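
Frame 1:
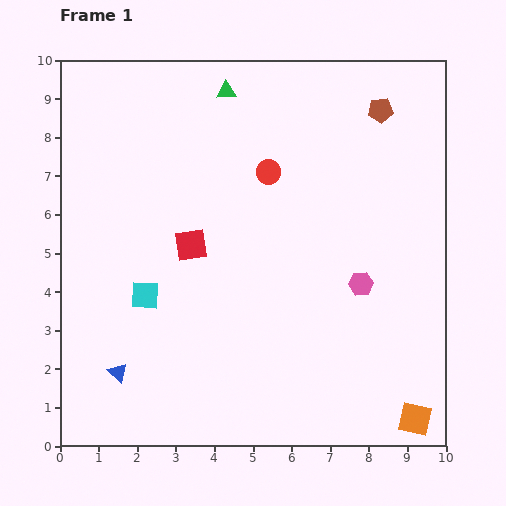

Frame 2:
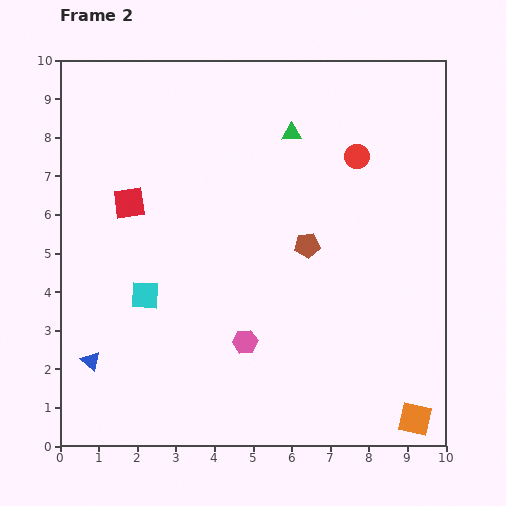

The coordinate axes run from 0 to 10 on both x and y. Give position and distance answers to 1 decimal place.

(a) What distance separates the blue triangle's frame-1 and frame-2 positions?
0.8

The blue triangle moved from (1.5, 1.9) to (0.8, 2.2), a distance of √(0.7² + 0.3²) ≈ 0.8.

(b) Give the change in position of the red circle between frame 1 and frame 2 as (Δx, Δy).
(2.3, 0.4)

The red circle was at (5.4, 7.1) in frame 1 and (7.7, 7.5) in frame 2.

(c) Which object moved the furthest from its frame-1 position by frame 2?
the brown pentagon

(moved 4.0; next 3.4)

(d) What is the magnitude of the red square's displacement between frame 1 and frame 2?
1.9

The red square moved from (3.4, 5.2) to (1.8, 6.3), a distance of √(1.6² + 1.1²) ≈ 1.9.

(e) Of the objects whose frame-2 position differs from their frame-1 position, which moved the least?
the blue triangle

(moved 0.8)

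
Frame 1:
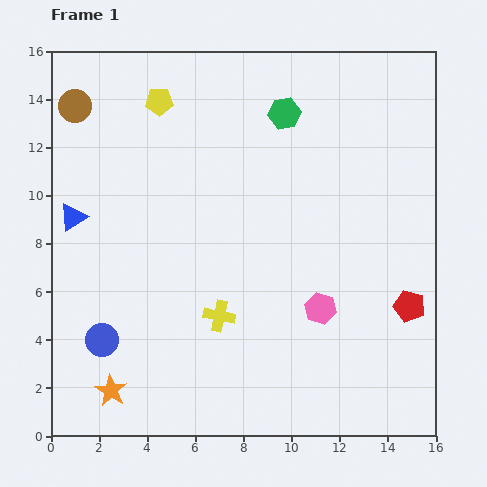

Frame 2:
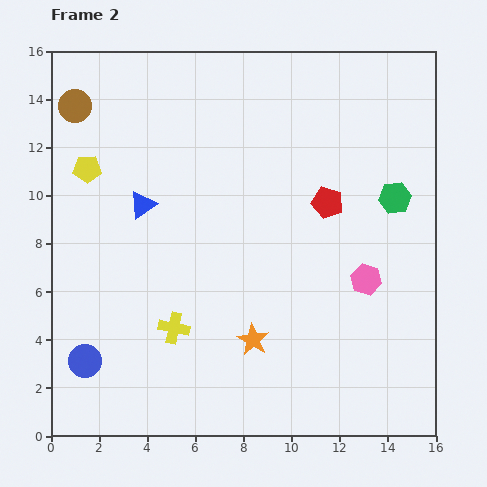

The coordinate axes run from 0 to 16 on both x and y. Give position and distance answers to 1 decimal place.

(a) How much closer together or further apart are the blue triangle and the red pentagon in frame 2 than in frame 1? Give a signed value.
-6.8

Distance in frame 1: 14.5. Distance in frame 2: 7.7.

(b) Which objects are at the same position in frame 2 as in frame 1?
the brown circle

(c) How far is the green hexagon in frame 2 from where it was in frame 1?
5.8

The green hexagon moved from (9.7, 13.4) to (14.3, 9.9), a distance of √(4.6² + 3.5²) ≈ 5.8.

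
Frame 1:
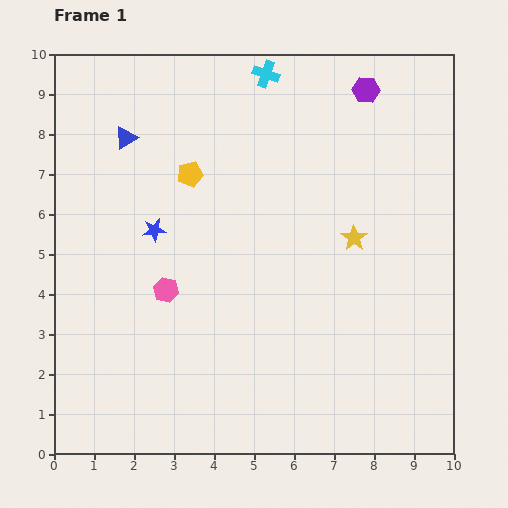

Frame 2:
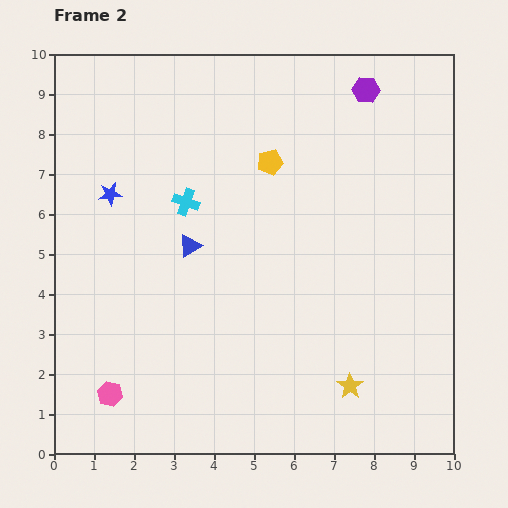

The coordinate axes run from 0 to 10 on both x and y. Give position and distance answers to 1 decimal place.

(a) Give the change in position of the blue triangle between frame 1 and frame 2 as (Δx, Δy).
(1.6, -2.7)

The blue triangle was at (1.8, 7.9) in frame 1 and (3.4, 5.2) in frame 2.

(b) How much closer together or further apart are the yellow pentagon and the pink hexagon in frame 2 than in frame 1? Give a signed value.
+4.0

Distance in frame 1: 3.0. Distance in frame 2: 7.0.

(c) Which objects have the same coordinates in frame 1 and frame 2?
the purple hexagon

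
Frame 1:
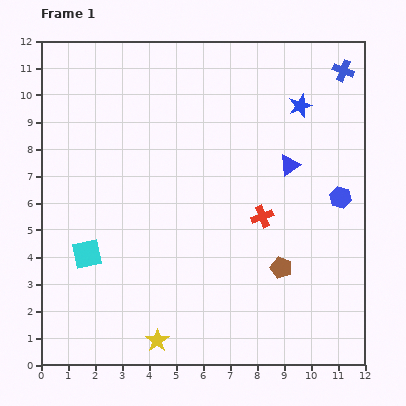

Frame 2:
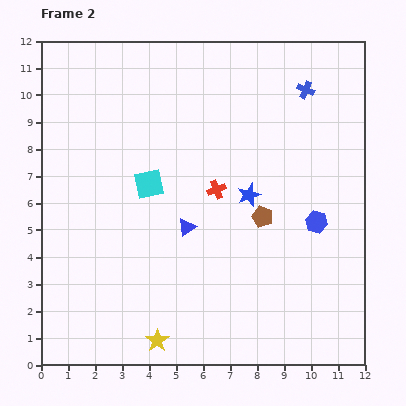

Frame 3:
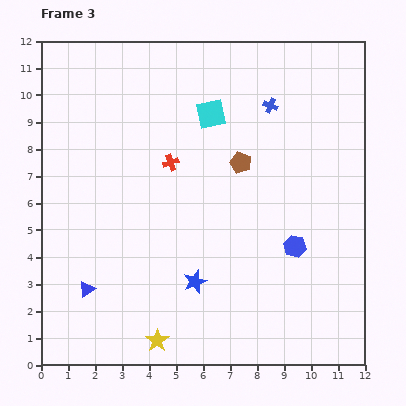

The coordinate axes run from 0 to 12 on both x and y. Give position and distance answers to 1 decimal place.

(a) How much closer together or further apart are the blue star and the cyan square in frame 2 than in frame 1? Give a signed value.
-5.9

Distance in frame 1: 9.6. Distance in frame 2: 3.7.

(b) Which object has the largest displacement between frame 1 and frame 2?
the blue triangle

(moved 4.4; next 3.8)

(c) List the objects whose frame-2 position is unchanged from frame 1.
the yellow star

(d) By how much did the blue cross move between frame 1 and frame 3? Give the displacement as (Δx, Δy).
(-2.7, -1.3)

The blue cross was at (11.2, 10.9) in frame 1 and (8.5, 9.6) in frame 3.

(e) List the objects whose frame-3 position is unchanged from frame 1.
the yellow star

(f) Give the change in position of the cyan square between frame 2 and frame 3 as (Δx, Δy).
(2.3, 2.6)

The cyan square was at (4.0, 6.7) in frame 2 and (6.3, 9.3) in frame 3.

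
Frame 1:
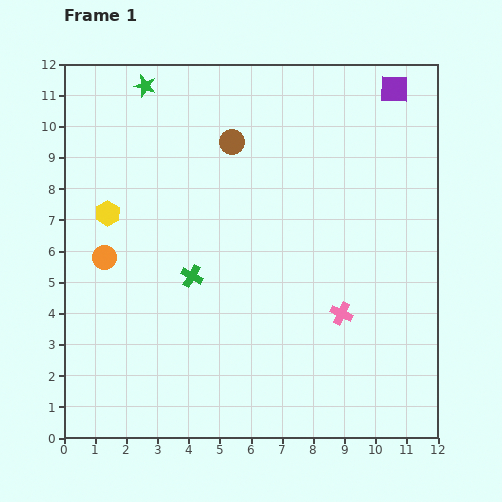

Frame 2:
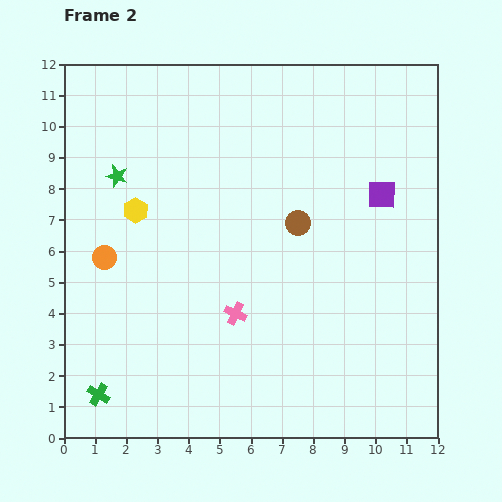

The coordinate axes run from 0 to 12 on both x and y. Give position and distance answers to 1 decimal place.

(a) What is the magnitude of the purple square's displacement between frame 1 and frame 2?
3.4

The purple square moved from (10.6, 11.2) to (10.2, 7.8), a distance of √(0.4² + 3.4²) ≈ 3.4.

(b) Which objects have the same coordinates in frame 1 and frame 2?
the orange circle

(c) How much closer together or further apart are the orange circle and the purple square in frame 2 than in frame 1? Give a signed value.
-1.7

Distance in frame 1: 10.8. Distance in frame 2: 9.1.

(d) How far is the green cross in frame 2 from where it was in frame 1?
4.8

The green cross moved from (4.1, 5.2) to (1.1, 1.4), a distance of √(3.0² + 3.8²) ≈ 4.8.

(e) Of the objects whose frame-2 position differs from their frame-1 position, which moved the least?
the yellow hexagon

(moved 0.9)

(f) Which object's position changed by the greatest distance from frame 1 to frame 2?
the green cross

(moved 4.8; next 3.4)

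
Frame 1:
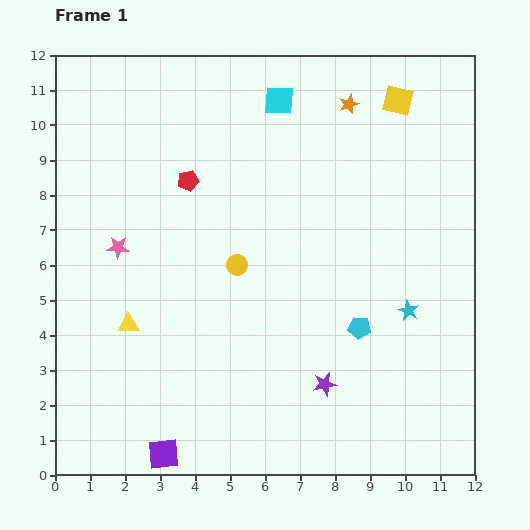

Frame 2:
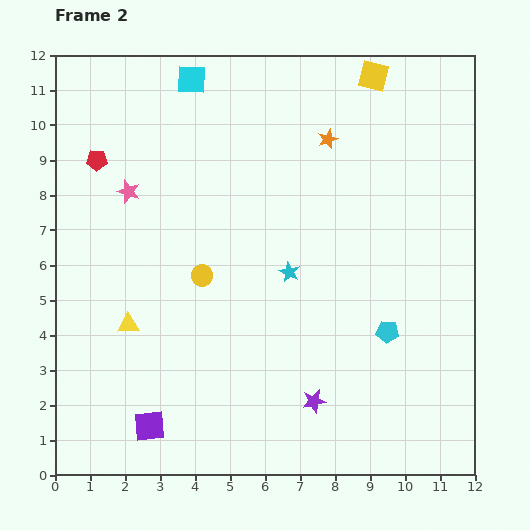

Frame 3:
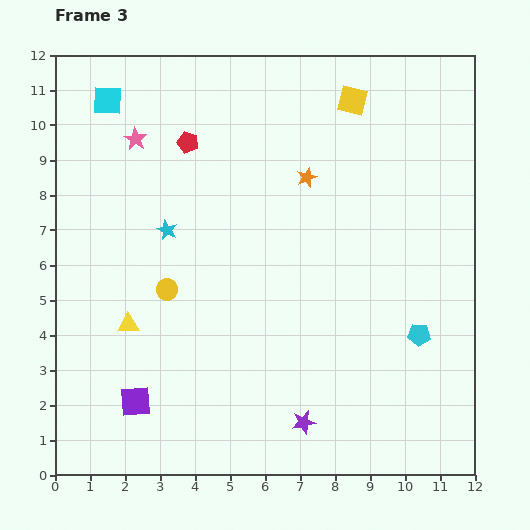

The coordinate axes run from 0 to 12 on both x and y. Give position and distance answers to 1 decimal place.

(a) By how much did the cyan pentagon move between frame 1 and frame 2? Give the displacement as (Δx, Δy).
(0.8, -0.1)

The cyan pentagon was at (8.7, 4.2) in frame 1 and (9.5, 4.1) in frame 2.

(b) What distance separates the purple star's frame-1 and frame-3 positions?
1.3

The purple star moved from (7.7, 2.6) to (7.1, 1.5), a distance of √(0.6² + 1.1²) ≈ 1.3.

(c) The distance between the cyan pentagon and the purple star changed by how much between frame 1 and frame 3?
+2.2

Distance in frame 1: 1.9. Distance in frame 3: 4.1.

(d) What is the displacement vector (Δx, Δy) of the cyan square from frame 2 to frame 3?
(-2.4, -0.6)

The cyan square was at (3.9, 11.3) in frame 2 and (1.5, 10.7) in frame 3.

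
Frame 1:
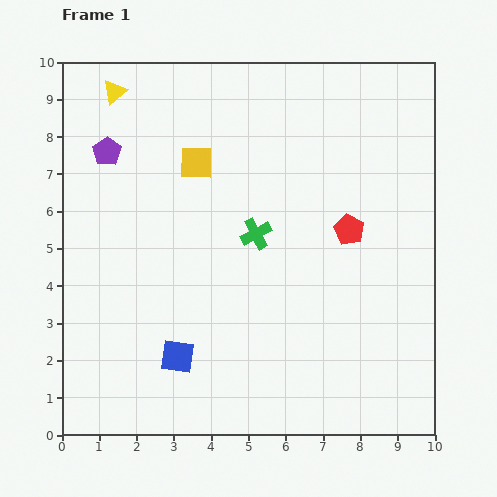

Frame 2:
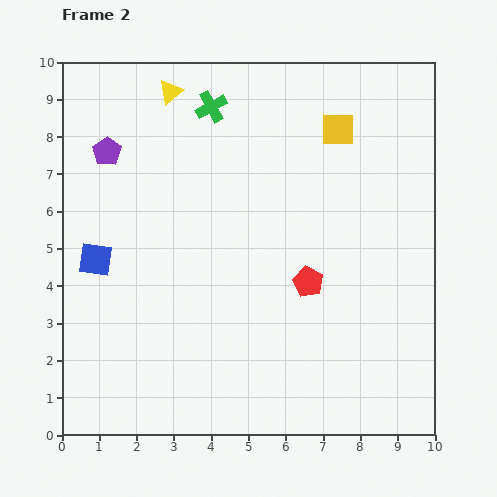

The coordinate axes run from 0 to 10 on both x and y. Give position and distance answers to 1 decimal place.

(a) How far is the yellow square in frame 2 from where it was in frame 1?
3.9

The yellow square moved from (3.6, 7.3) to (7.4, 8.2), a distance of √(3.8² + 0.9²) ≈ 3.9.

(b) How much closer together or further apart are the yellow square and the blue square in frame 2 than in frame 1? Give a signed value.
+2.2

Distance in frame 1: 5.2. Distance in frame 2: 7.4.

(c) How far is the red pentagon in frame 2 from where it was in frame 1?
1.8

The red pentagon moved from (7.7, 5.5) to (6.6, 4.1), a distance of √(1.1² + 1.4²) ≈ 1.8.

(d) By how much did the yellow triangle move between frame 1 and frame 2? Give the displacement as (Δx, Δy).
(1.5, 0.0)

The yellow triangle was at (1.4, 9.2) in frame 1 and (2.9, 9.2) in frame 2.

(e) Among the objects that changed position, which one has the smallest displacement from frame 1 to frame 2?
the yellow triangle

(moved 1.5)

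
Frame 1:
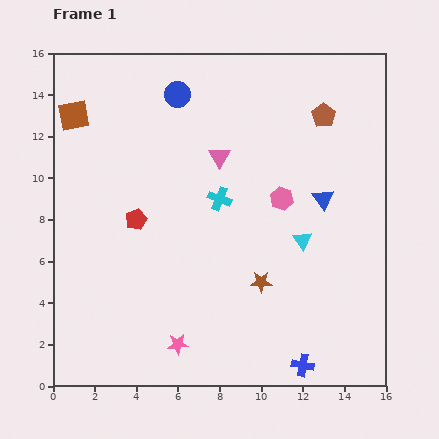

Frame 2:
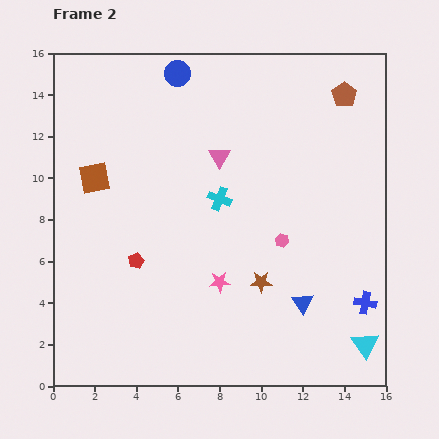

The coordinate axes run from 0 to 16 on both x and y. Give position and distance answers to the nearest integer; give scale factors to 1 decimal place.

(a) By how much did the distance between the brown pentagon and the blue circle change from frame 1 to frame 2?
+1

Distance in frame 1: 7. Distance in frame 2: 8.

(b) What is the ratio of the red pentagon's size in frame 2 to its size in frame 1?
0.7×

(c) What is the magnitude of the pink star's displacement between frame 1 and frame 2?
4

The pink star moved from (6, 2) to (8, 5), a distance of √(2² + 3²) ≈ 4.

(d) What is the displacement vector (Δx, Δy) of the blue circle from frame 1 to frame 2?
(0, 1)

The blue circle was at (6, 14) in frame 1 and (6, 15) in frame 2.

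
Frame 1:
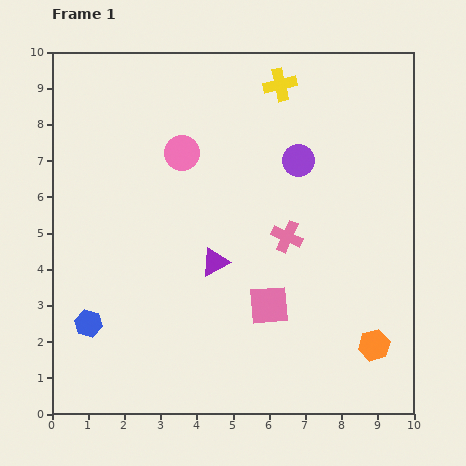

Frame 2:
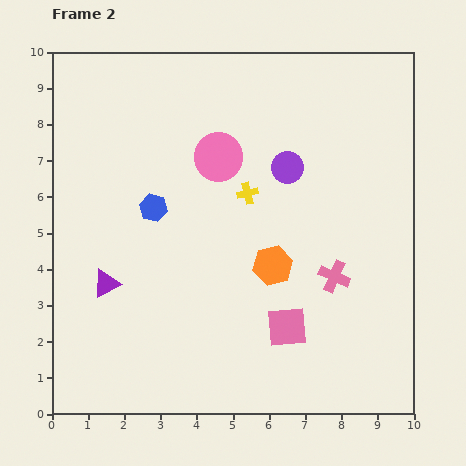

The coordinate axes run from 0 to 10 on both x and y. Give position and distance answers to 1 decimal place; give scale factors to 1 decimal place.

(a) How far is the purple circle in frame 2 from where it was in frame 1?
0.4

The purple circle moved from (6.8, 7.0) to (6.5, 6.8), a distance of √(0.3² + 0.2²) ≈ 0.4.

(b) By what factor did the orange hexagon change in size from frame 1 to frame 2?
1.3×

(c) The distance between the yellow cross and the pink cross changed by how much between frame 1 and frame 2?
-0.9

Distance in frame 1: 4.2. Distance in frame 2: 3.3.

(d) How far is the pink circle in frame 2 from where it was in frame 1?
1.0

The pink circle moved from (3.6, 7.2) to (4.6, 7.1), a distance of √(1.0² + 0.1²) ≈ 1.0.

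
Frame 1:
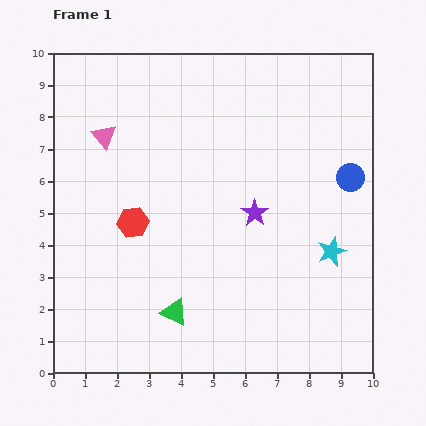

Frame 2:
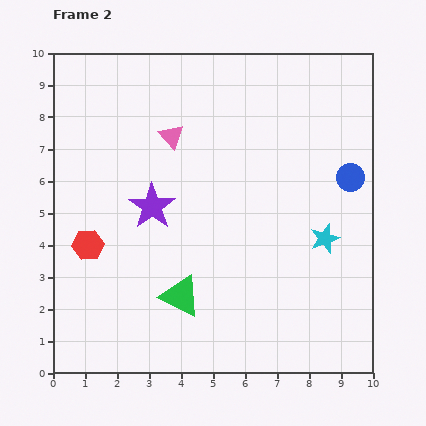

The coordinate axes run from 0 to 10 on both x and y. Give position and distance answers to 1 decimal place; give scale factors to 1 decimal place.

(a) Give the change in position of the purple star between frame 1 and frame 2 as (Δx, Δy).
(-3.2, 0.2)

The purple star was at (6.3, 5.0) in frame 1 and (3.1, 5.2) in frame 2.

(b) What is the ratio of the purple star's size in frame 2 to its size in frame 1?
1.7×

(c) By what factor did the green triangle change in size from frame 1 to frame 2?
1.5×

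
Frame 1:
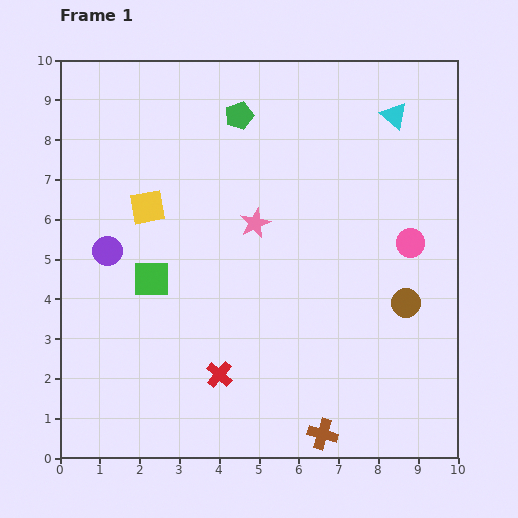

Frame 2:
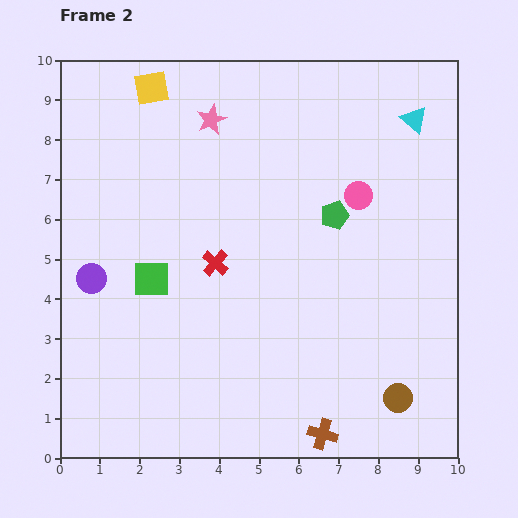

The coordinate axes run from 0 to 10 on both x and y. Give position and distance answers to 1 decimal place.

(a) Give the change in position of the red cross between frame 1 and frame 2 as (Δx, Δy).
(-0.1, 2.8)

The red cross was at (4.0, 2.1) in frame 1 and (3.9, 4.9) in frame 2.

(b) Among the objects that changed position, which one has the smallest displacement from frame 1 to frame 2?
the cyan triangle

(moved 0.5)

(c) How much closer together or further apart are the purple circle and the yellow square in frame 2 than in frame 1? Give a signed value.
+3.5

Distance in frame 1: 1.5. Distance in frame 2: 5.0.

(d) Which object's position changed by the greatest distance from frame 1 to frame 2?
the green pentagon

(moved 3.5; next 3.0)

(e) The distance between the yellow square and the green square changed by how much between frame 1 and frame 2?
+3.0

Distance in frame 1: 1.8. Distance in frame 2: 4.8.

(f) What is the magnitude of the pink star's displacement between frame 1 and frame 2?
2.8

The pink star moved from (4.9, 5.9) to (3.8, 8.5), a distance of √(1.1² + 2.6²) ≈ 2.8.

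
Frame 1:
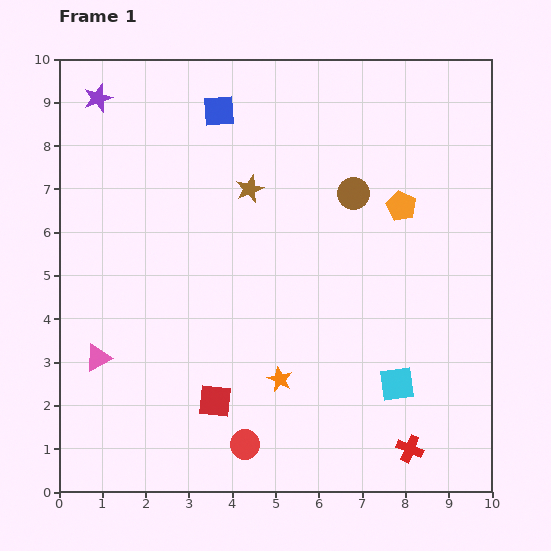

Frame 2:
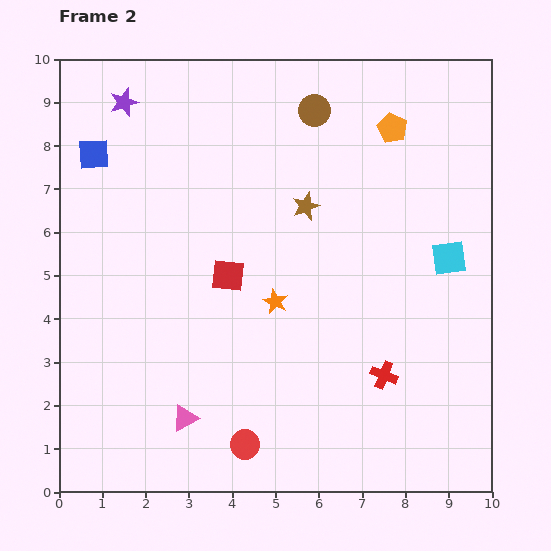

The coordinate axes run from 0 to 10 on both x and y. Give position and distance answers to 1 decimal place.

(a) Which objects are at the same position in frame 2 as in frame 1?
the red circle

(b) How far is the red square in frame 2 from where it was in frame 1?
2.9

The red square moved from (3.6, 2.1) to (3.9, 5.0), a distance of √(0.3² + 2.9²) ≈ 2.9.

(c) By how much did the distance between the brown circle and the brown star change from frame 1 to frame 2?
-0.2

Distance in frame 1: 2.4. Distance in frame 2: 2.2.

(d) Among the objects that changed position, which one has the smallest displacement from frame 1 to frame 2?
the purple star

(moved 0.6)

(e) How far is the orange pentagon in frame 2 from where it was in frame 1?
1.8

The orange pentagon moved from (7.9, 6.6) to (7.7, 8.4), a distance of √(0.2² + 1.8²) ≈ 1.8.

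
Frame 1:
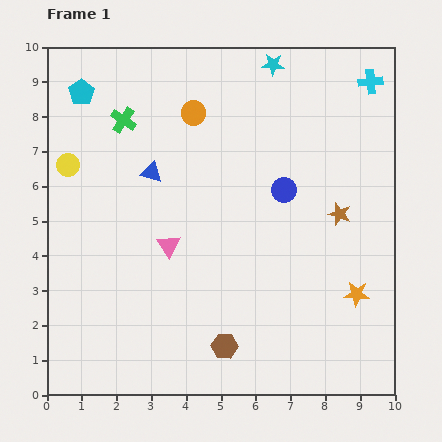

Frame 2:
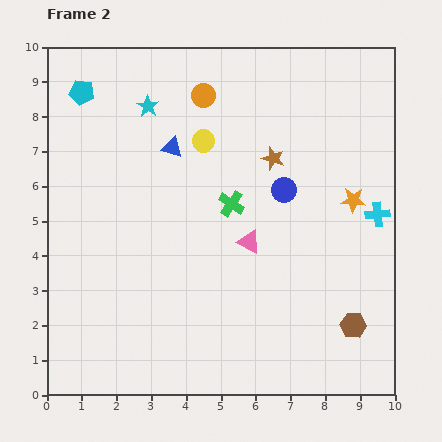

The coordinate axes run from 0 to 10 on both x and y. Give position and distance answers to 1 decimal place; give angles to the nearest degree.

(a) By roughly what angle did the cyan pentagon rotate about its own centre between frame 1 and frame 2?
28° counter-clockwise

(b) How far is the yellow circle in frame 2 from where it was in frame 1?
4.0

The yellow circle moved from (0.6, 6.6) to (4.5, 7.3), a distance of √(3.9² + 0.7²) ≈ 4.0.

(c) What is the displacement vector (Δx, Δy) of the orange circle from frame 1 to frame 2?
(0.3, 0.5)

The orange circle was at (4.2, 8.1) in frame 1 and (4.5, 8.6) in frame 2.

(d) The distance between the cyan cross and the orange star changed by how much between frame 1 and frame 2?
-5.3

Distance in frame 1: 6.1. Distance in frame 2: 0.8.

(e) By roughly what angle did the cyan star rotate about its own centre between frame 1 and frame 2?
30° clockwise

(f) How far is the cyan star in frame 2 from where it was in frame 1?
3.8

The cyan star moved from (6.5, 9.5) to (2.9, 8.3), a distance of √(3.6² + 1.2²) ≈ 3.8.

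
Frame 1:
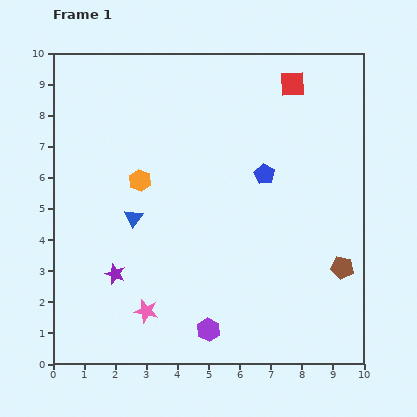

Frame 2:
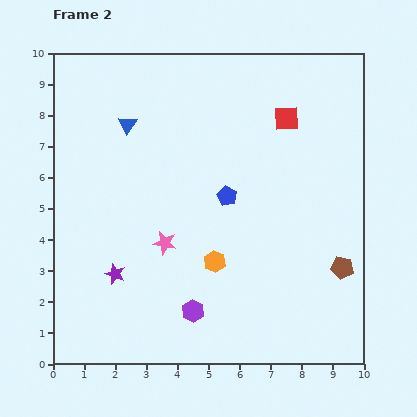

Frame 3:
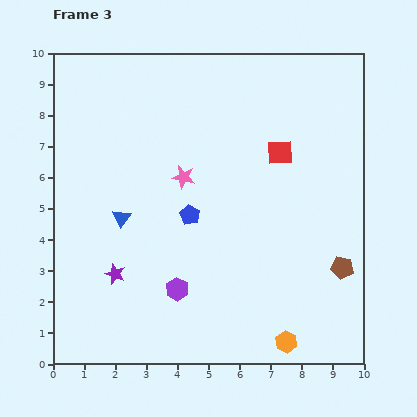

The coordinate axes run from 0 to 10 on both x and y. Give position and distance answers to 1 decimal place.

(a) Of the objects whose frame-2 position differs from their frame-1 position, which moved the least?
the purple hexagon

(moved 0.8)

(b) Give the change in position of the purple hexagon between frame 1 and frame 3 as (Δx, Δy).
(-1.0, 1.3)

The purple hexagon was at (5.0, 1.1) in frame 1 and (4.0, 2.4) in frame 3.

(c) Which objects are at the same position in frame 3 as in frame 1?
the purple star, the brown pentagon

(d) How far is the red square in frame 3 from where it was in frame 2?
1.1

The red square moved from (7.5, 7.9) to (7.3, 6.8), a distance of √(0.2² + 1.1²) ≈ 1.1.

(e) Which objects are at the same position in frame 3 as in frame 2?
the purple star, the brown pentagon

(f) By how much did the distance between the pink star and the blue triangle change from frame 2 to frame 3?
-1.6

Distance in frame 2: 4.0. Distance in frame 3: 2.4.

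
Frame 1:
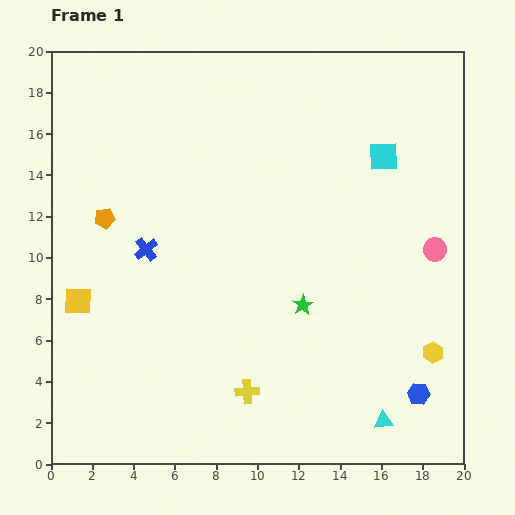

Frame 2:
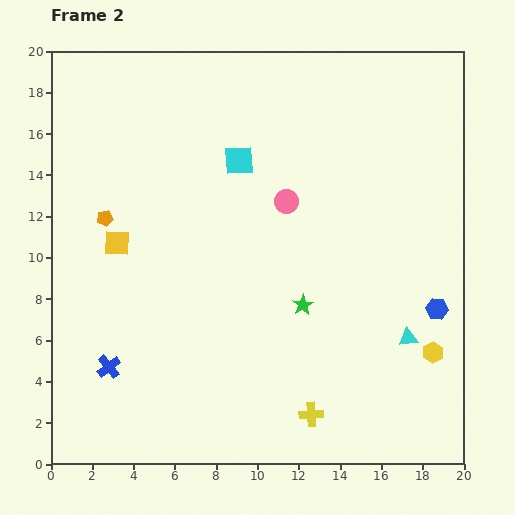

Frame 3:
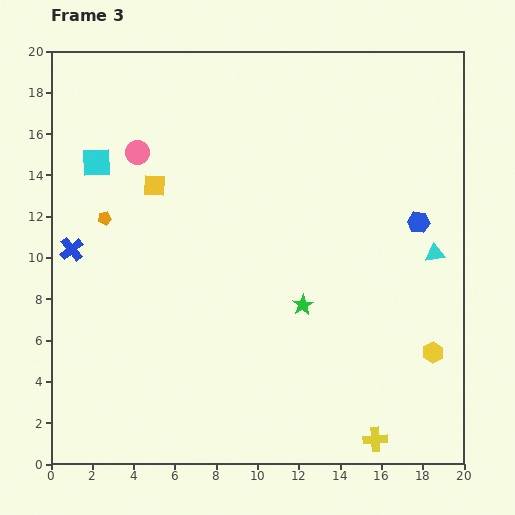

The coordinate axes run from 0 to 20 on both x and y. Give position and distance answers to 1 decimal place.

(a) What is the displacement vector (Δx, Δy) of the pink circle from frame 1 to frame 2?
(-7.2, 2.3)

The pink circle was at (18.6, 10.4) in frame 1 and (11.4, 12.7) in frame 2.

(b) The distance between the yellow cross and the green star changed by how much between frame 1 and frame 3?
+2.4

Distance in frame 1: 5.0. Distance in frame 3: 7.4.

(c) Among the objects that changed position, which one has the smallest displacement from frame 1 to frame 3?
the blue cross

(moved 3.6)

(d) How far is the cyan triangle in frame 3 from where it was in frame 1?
8.5

The cyan triangle moved from (16.1, 2.1) to (18.6, 10.2), a distance of √(2.5² + 8.1²) ≈ 8.5.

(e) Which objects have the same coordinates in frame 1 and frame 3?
the green star, the orange pentagon, the yellow hexagon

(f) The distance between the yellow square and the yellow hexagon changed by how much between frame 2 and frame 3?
-0.5

Distance in frame 2: 16.2. Distance in frame 3: 15.7.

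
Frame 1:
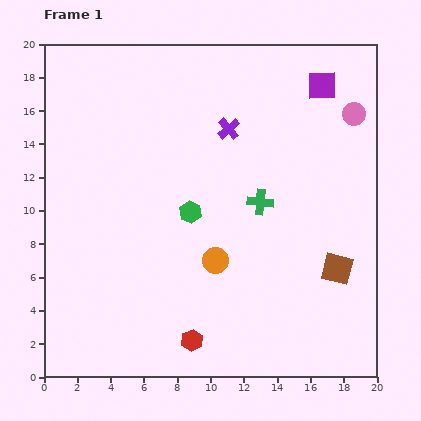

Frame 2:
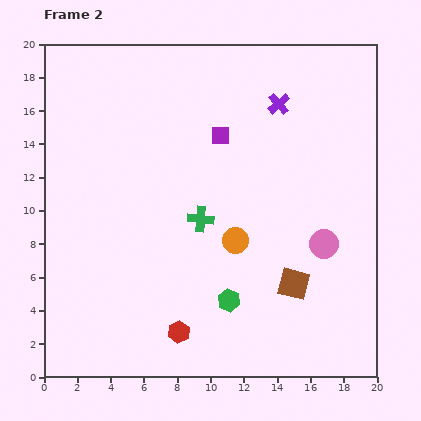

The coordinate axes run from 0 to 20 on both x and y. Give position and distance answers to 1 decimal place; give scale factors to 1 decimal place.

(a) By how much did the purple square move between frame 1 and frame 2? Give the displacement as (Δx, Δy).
(-6.1, -3.0)

The purple square was at (16.7, 17.5) in frame 1 and (10.6, 14.5) in frame 2.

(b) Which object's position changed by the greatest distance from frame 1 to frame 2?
the pink circle

(moved 8.0; next 6.8)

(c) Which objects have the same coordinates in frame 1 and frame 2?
none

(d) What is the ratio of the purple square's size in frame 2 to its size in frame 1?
0.6×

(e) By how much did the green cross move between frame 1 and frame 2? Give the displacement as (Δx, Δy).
(-3.6, -1.0)

The green cross was at (13.0, 10.5) in frame 1 and (9.4, 9.5) in frame 2.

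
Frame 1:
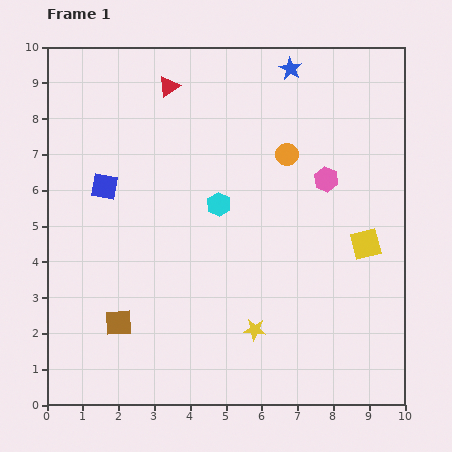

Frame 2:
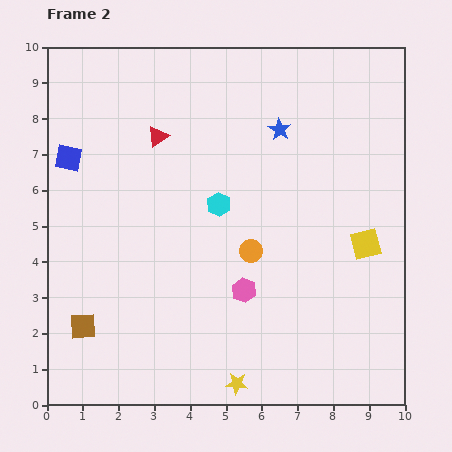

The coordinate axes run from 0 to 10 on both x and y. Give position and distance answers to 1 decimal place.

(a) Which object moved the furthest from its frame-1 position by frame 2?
the pink hexagon

(moved 3.9; next 2.9)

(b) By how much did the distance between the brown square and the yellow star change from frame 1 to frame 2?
+0.8

Distance in frame 1: 3.8. Distance in frame 2: 4.6.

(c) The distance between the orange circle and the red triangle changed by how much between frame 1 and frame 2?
+0.3

Distance in frame 1: 3.8. Distance in frame 2: 4.1.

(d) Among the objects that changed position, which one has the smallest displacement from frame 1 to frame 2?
the brown square

(moved 1.0)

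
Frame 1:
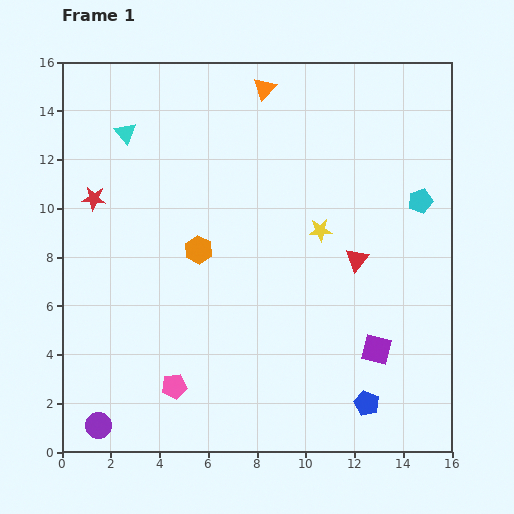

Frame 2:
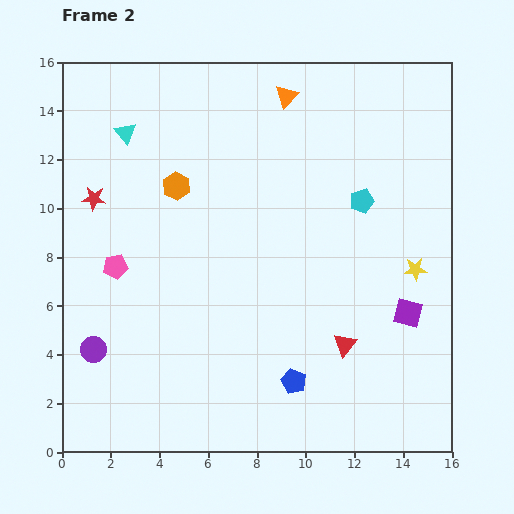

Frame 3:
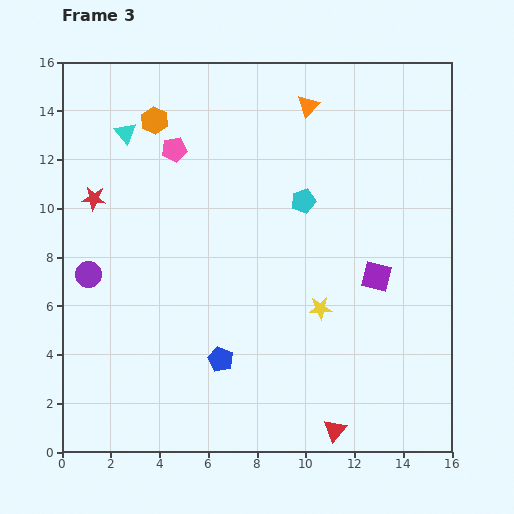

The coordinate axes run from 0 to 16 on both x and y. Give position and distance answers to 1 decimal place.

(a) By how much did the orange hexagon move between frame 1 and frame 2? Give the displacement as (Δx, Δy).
(-0.9, 2.6)

The orange hexagon was at (5.6, 8.3) in frame 1 and (4.7, 10.9) in frame 2.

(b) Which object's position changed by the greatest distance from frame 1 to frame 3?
the pink pentagon

(moved 9.7; next 7.1)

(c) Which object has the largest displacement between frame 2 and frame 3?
the pink pentagon

(moved 5.4; next 4.2)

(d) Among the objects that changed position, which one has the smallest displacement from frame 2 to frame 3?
the orange triangle

(moved 1.0)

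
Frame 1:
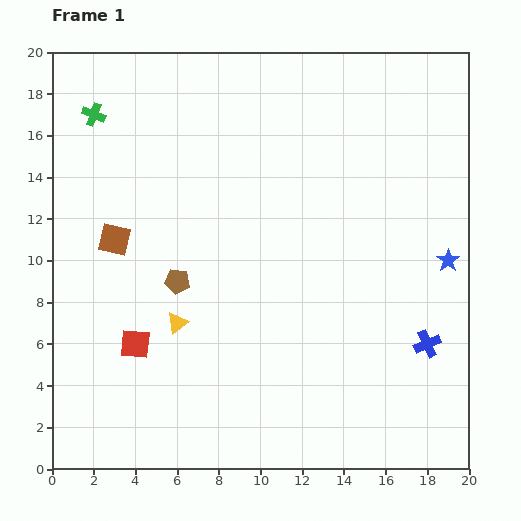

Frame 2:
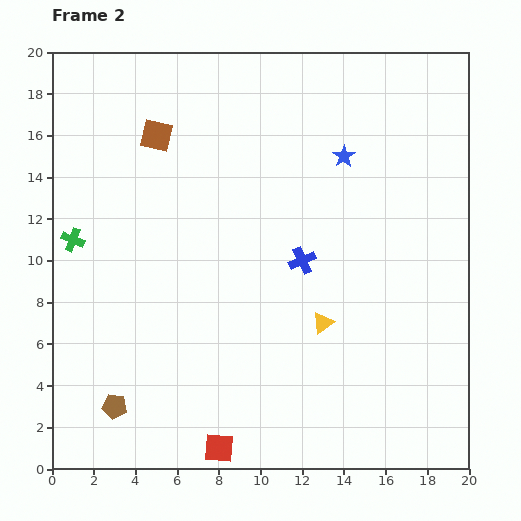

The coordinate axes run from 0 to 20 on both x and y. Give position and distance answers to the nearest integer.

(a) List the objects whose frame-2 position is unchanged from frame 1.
none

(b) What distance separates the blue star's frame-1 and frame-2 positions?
7

The blue star moved from (19, 10) to (14, 15), a distance of √(5² + 5²) ≈ 7.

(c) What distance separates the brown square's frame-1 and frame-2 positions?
5

The brown square moved from (3, 11) to (5, 16), a distance of √(2² + 5²) ≈ 5.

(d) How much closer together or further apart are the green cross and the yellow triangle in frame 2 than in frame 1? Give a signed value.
+2

Distance in frame 1: 11. Distance in frame 2: 13.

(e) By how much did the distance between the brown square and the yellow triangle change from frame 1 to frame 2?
+7

Distance in frame 1: 5. Distance in frame 2: 12.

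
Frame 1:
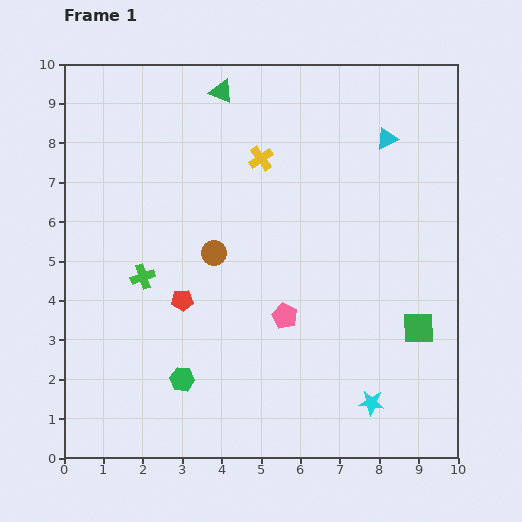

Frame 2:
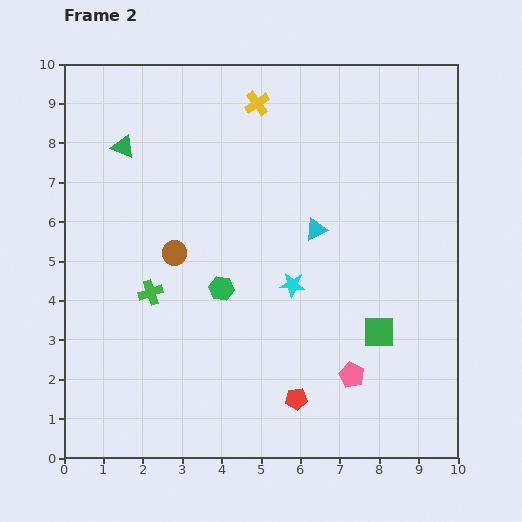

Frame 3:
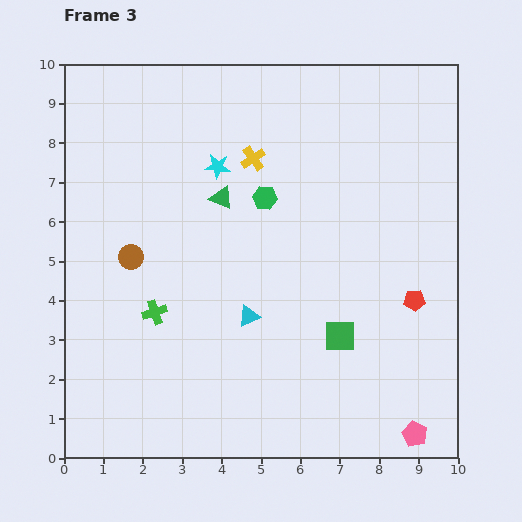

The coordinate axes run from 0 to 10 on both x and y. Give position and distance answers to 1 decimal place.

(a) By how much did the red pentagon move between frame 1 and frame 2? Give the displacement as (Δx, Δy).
(2.9, -2.5)

The red pentagon was at (3.0, 4.0) in frame 1 and (5.9, 1.5) in frame 2.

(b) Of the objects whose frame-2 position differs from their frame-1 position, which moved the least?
the green cross

(moved 0.4)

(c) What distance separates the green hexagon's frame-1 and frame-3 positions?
5.1

The green hexagon moved from (3.0, 2.0) to (5.1, 6.6), a distance of √(2.1² + 4.6²) ≈ 5.1.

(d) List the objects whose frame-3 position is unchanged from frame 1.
none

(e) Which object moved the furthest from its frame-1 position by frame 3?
the cyan star

(moved 7.2; next 5.9)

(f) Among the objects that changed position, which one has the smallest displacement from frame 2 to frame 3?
the green cross

(moved 0.5)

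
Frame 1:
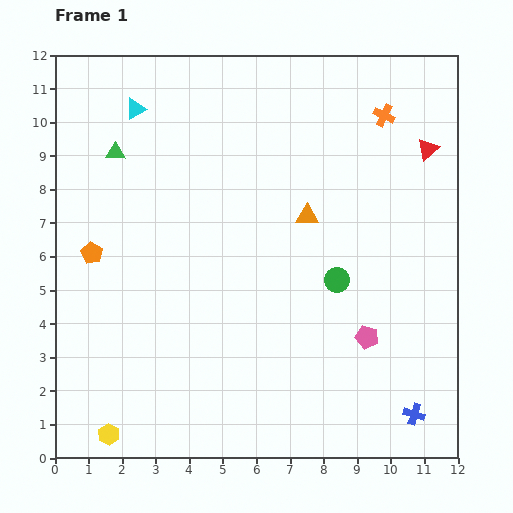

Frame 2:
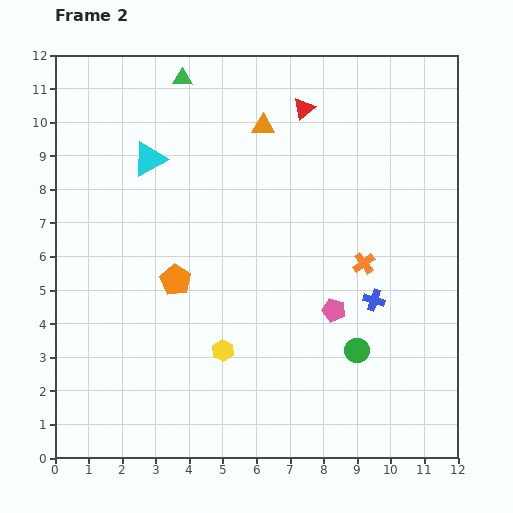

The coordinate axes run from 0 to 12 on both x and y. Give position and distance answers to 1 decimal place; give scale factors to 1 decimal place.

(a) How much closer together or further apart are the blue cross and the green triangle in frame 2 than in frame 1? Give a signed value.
-3.1

Distance in frame 1: 11.8. Distance in frame 2: 8.7.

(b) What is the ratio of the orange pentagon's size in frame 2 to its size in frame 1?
1.4×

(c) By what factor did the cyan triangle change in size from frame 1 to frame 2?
1.7×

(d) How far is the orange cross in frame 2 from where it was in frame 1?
4.4

The orange cross moved from (9.8, 10.2) to (9.2, 5.8), a distance of √(0.6² + 4.4²) ≈ 4.4.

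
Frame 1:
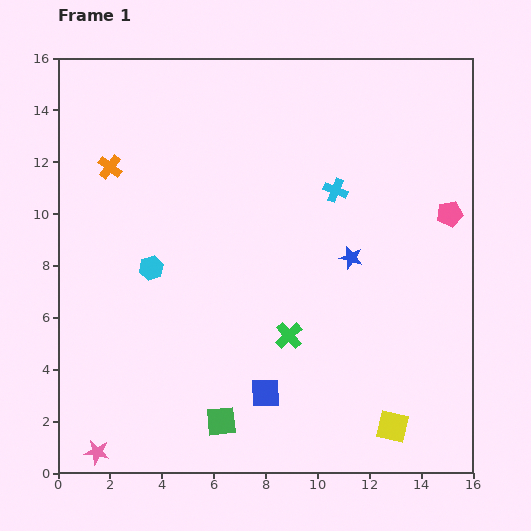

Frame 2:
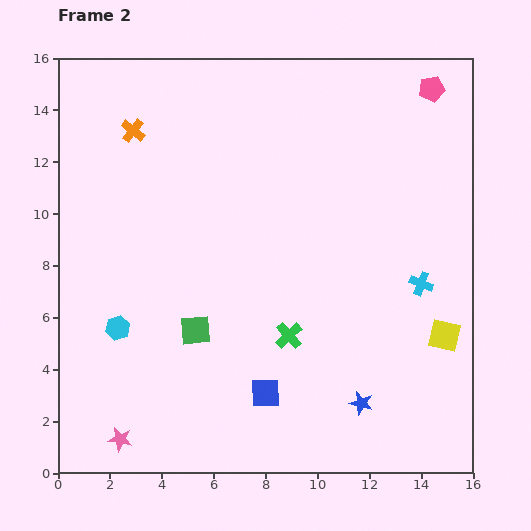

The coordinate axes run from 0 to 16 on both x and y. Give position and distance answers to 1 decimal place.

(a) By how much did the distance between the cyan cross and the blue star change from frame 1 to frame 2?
+2.4

Distance in frame 1: 2.7. Distance in frame 2: 5.1.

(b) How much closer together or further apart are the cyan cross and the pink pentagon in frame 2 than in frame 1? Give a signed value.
+3.0

Distance in frame 1: 4.5. Distance in frame 2: 7.5.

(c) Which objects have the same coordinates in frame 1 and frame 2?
the blue square, the green cross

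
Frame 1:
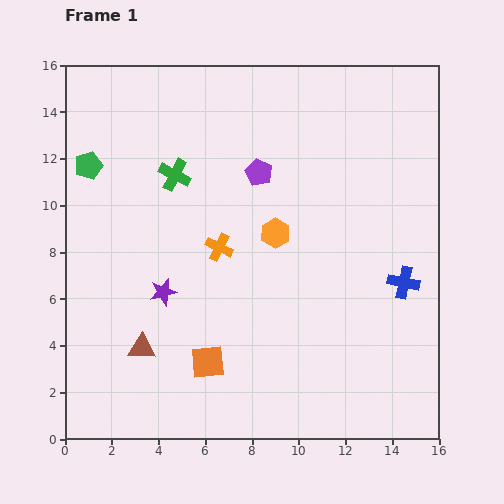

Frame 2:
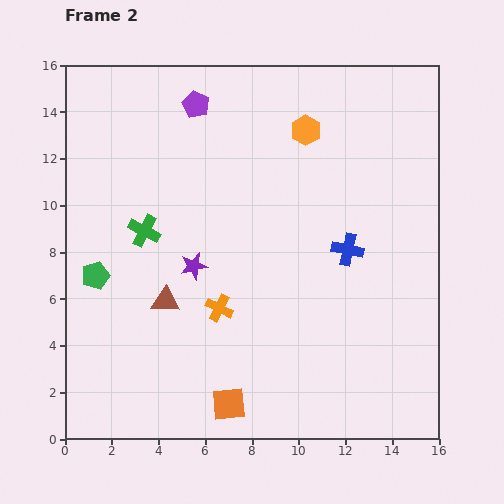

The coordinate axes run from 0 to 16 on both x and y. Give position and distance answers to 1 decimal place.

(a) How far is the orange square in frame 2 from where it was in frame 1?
2.0

The orange square moved from (6.1, 3.3) to (7.0, 1.5), a distance of √(0.9² + 1.8²) ≈ 2.0.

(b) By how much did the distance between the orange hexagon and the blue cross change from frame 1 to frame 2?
-0.5

Distance in frame 1: 5.9. Distance in frame 2: 5.4.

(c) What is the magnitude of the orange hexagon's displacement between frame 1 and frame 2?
4.6

The orange hexagon moved from (9.0, 8.8) to (10.3, 13.2), a distance of √(1.3² + 4.4²) ≈ 4.6.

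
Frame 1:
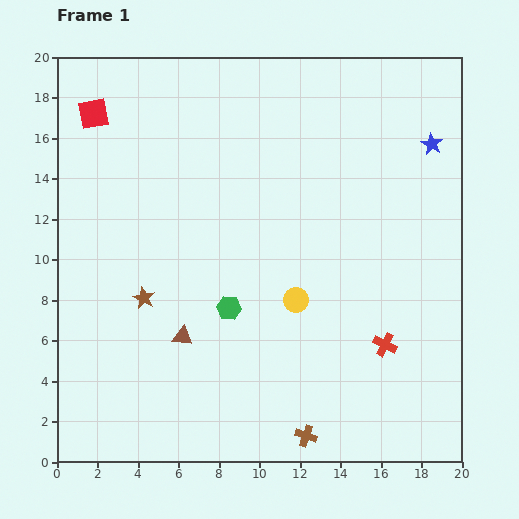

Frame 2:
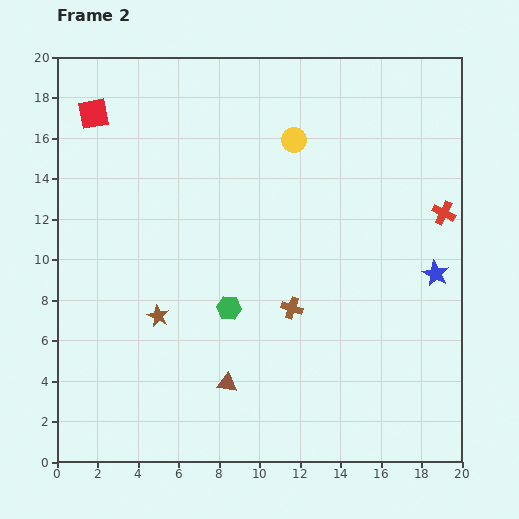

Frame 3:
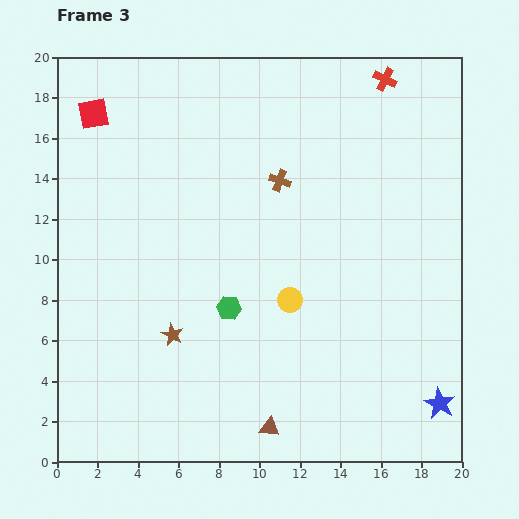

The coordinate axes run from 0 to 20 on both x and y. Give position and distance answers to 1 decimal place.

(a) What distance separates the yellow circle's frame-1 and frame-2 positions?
7.9

The yellow circle moved from (11.8, 8.0) to (11.7, 15.9), a distance of √(0.1² + 7.9²) ≈ 7.9.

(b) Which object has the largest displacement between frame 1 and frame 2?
the yellow circle

(moved 7.9; next 7.1)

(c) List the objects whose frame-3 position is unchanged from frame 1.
the red square, the green hexagon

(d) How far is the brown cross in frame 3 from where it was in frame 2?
6.3

The brown cross moved from (11.6, 7.6) to (11.0, 13.9), a distance of √(0.6² + 6.3²) ≈ 6.3.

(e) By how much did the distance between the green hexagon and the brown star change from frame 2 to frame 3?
-0.4

Distance in frame 2: 3.5. Distance in frame 3: 3.1.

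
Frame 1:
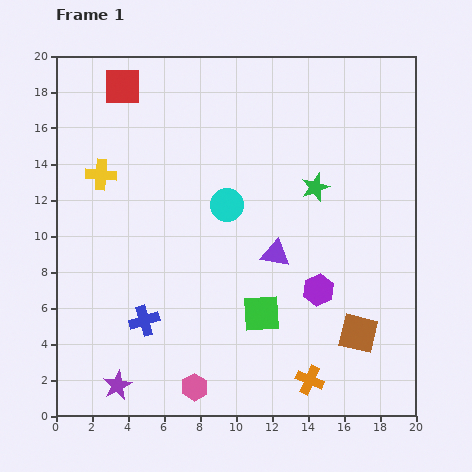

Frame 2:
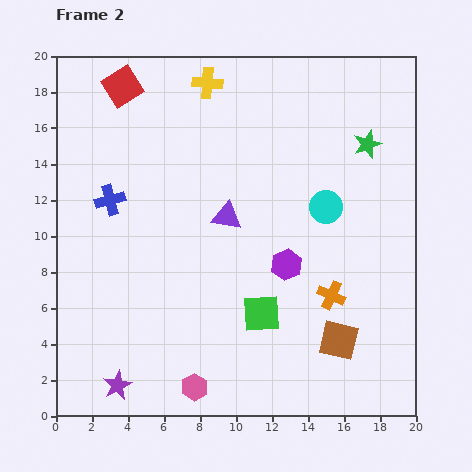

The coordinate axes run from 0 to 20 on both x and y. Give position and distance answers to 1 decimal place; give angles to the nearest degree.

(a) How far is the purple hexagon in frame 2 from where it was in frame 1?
2.3

The purple hexagon moved from (14.6, 7.0) to (12.8, 8.4), a distance of √(1.8² + 1.4²) ≈ 2.3.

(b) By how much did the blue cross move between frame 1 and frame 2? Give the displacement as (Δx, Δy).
(-1.9, 6.7)

The blue cross was at (4.9, 5.3) in frame 1 and (3.0, 12.0) in frame 2.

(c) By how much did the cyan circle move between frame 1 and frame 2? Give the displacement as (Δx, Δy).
(5.5, -0.1)

The cyan circle was at (9.5, 11.7) in frame 1 and (15.0, 11.6) in frame 2.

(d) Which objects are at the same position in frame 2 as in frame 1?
the purple star, the red square, the green square, the pink hexagon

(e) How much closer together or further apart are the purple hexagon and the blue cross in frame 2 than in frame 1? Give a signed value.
+0.6

Distance in frame 1: 9.8. Distance in frame 2: 10.4.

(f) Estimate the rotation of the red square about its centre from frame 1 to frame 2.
32° counter-clockwise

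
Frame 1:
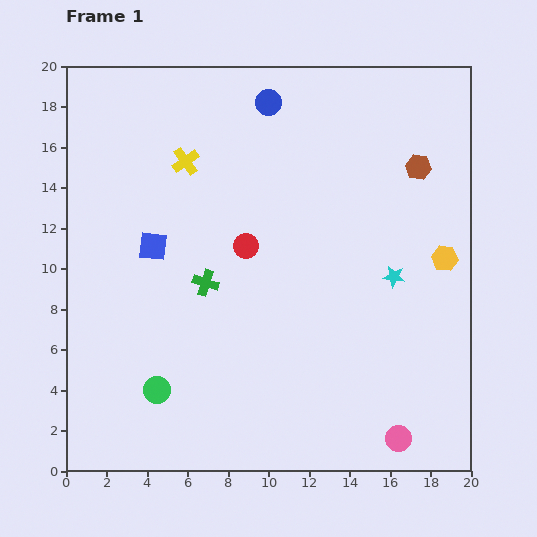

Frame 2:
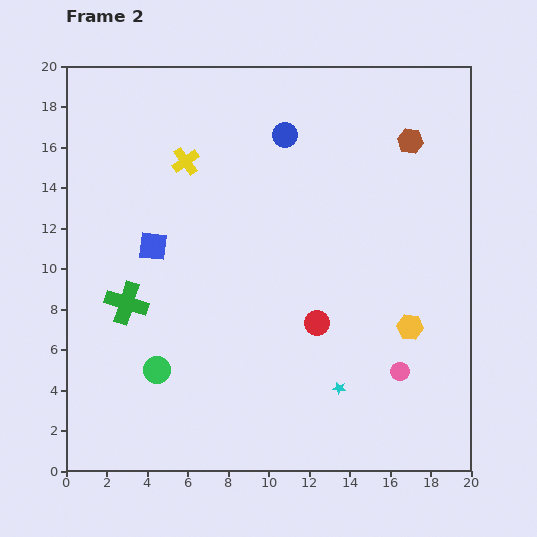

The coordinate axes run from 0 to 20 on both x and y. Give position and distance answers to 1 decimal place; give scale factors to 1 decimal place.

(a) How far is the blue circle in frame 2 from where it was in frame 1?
1.8

The blue circle moved from (10.0, 18.2) to (10.8, 16.6), a distance of √(0.8² + 1.6²) ≈ 1.8.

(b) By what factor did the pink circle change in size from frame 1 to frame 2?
0.7×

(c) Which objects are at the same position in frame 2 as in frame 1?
the yellow cross, the blue square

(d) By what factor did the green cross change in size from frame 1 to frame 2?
1.6×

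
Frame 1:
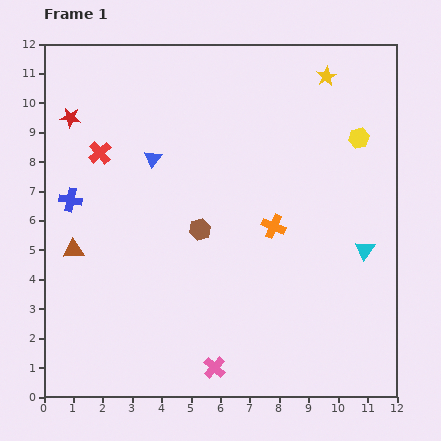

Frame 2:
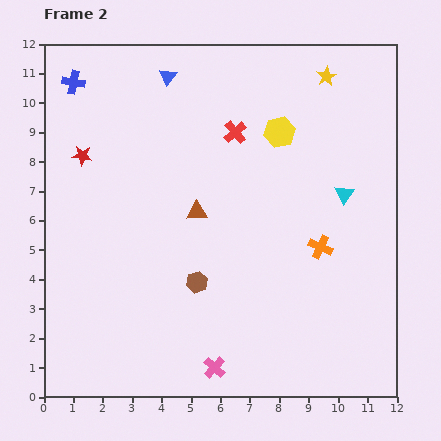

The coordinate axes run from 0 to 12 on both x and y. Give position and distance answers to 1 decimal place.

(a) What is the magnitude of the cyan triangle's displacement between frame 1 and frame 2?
2.0

The cyan triangle moved from (10.9, 5.0) to (10.2, 6.9), a distance of √(0.7² + 1.9²) ≈ 2.0.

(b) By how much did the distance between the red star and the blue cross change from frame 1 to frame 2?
-0.3

Distance in frame 1: 2.8. Distance in frame 2: 2.5.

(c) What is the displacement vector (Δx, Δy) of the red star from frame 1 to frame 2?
(0.4, -1.3)

The red star was at (0.9, 9.5) in frame 1 and (1.3, 8.2) in frame 2.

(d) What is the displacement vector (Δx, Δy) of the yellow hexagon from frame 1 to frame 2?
(-2.7, 0.2)

The yellow hexagon was at (10.7, 8.8) in frame 1 and (8.0, 9.0) in frame 2.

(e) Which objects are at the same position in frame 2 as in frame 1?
the pink cross, the yellow star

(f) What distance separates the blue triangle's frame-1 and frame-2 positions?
2.8

The blue triangle moved from (3.7, 8.1) to (4.2, 10.9), a distance of √(0.5² + 2.8²) ≈ 2.8.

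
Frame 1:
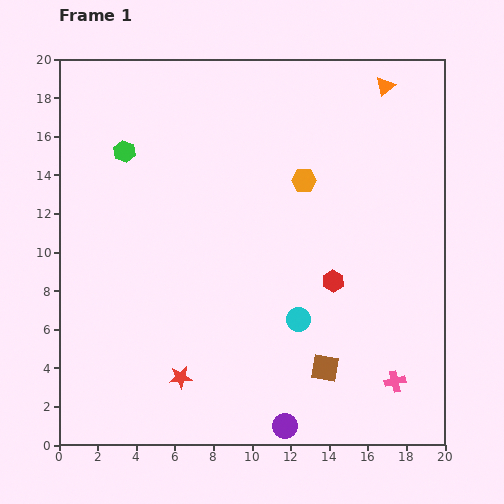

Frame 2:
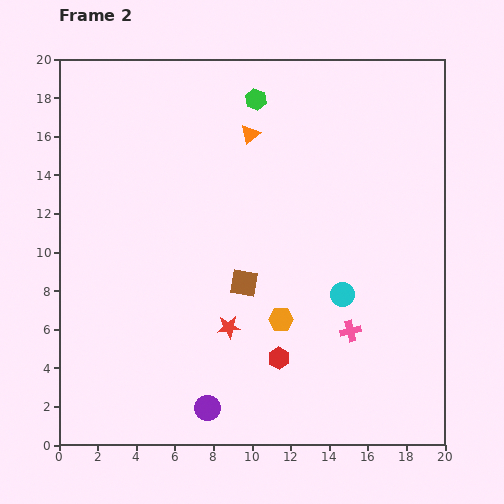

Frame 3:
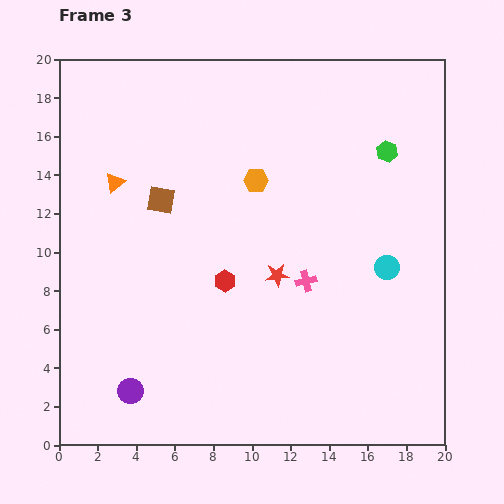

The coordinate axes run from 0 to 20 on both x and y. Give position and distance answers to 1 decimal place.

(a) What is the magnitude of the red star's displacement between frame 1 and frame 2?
3.6

The red star moved from (6.3, 3.5) to (8.8, 6.1), a distance of √(2.5² + 2.6²) ≈ 3.6.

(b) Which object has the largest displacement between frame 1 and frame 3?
the orange triangle

(moved 14.9; next 13.6)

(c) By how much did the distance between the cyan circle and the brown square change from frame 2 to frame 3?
+7.1

Distance in frame 2: 5.1. Distance in frame 3: 12.2.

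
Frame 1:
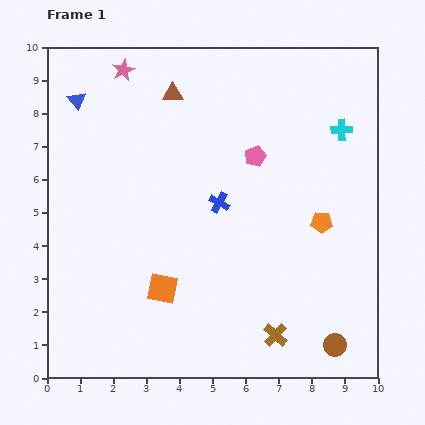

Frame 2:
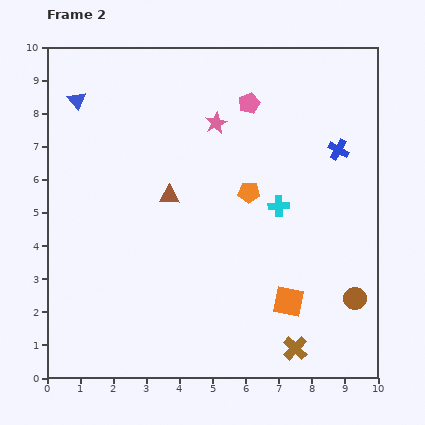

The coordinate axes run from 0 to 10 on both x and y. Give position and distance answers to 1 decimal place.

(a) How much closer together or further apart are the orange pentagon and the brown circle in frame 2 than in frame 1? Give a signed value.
+0.8

Distance in frame 1: 3.7. Distance in frame 2: 4.5.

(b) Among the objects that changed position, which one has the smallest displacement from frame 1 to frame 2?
the brown cross

(moved 0.7)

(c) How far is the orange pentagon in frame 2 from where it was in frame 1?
2.4

The orange pentagon moved from (8.3, 4.7) to (6.1, 5.6), a distance of √(2.2² + 0.9²) ≈ 2.4.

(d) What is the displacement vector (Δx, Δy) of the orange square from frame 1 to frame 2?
(3.8, -0.4)

The orange square was at (3.5, 2.7) in frame 1 and (7.3, 2.3) in frame 2.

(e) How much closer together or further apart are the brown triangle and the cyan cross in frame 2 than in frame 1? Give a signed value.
-1.9

Distance in frame 1: 5.2. Distance in frame 2: 3.3.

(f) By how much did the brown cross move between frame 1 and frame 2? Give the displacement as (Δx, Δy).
(0.6, -0.4)

The brown cross was at (6.9, 1.3) in frame 1 and (7.5, 0.9) in frame 2.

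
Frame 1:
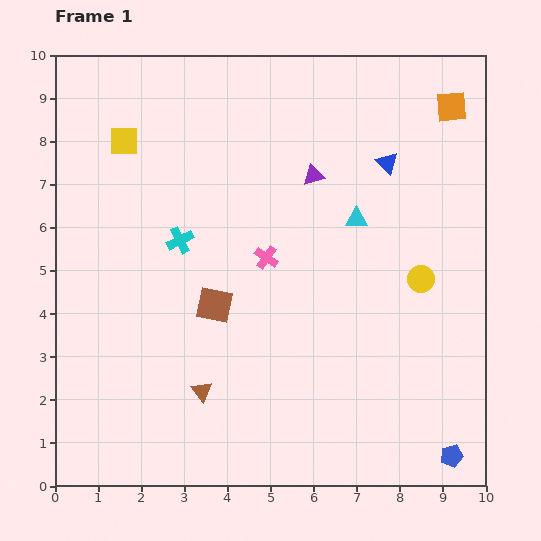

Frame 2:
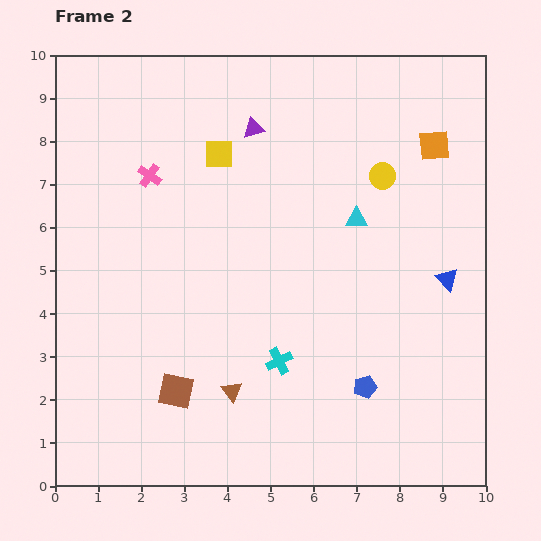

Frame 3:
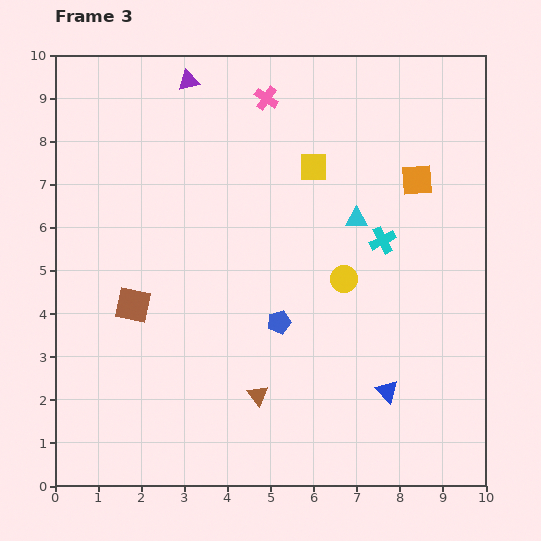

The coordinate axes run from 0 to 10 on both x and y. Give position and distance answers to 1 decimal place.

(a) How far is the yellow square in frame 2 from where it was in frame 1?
2.2

The yellow square moved from (1.6, 8.0) to (3.8, 7.7), a distance of √(2.2² + 0.3²) ≈ 2.2.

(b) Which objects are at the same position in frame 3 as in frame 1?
the cyan triangle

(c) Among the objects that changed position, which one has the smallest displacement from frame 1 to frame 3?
the brown triangle

(moved 1.3)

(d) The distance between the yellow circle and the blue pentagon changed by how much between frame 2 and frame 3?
-3.1

Distance in frame 2: 4.9. Distance in frame 3: 1.8.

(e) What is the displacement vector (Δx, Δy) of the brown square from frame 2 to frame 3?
(-1.0, 2.0)

The brown square was at (2.8, 2.2) in frame 2 and (1.8, 4.2) in frame 3.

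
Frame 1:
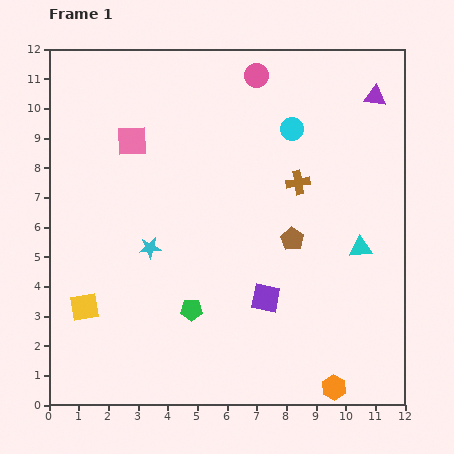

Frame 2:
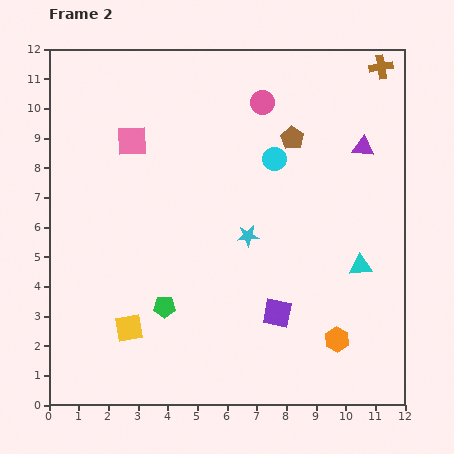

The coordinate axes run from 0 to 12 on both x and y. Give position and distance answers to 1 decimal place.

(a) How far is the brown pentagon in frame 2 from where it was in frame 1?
3.4

The brown pentagon moved from (8.2, 5.6) to (8.2, 9.0), a distance of √(0.0² + 3.4²) ≈ 3.4.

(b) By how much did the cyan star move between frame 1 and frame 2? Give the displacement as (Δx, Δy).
(3.3, 0.4)

The cyan star was at (3.4, 5.3) in frame 1 and (6.7, 5.7) in frame 2.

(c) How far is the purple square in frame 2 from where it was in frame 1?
0.6

The purple square moved from (7.3, 3.6) to (7.7, 3.1), a distance of √(0.4² + 0.5²) ≈ 0.6.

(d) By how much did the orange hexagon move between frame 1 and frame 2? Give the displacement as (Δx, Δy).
(0.1, 1.6)

The orange hexagon was at (9.6, 0.6) in frame 1 and (9.7, 2.2) in frame 2.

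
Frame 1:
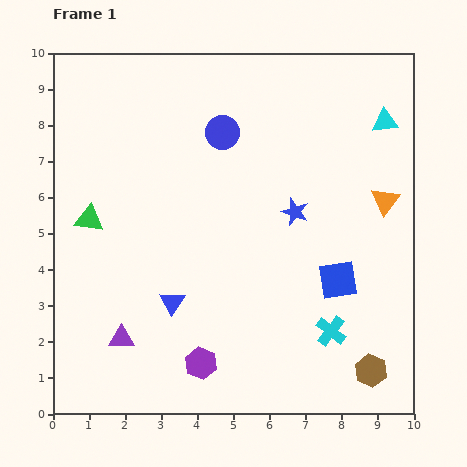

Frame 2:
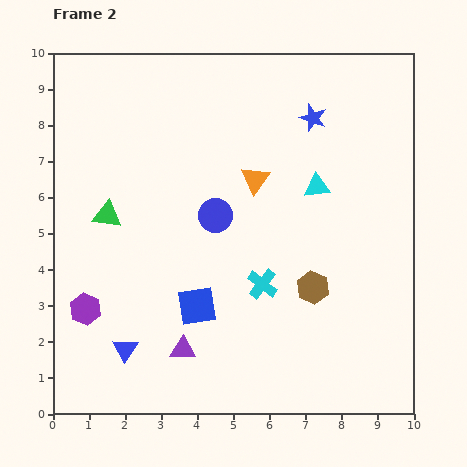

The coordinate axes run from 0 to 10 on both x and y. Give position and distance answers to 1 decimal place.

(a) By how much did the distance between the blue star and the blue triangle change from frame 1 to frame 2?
+4.0

Distance in frame 1: 4.2. Distance in frame 2: 8.2.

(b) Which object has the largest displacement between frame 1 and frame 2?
the blue square

(moved 4.0; next 3.6)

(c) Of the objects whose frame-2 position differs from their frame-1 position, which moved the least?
the green triangle

(moved 0.5)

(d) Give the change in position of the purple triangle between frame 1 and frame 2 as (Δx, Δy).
(1.7, -0.3)

The purple triangle was at (1.9, 2.1) in frame 1 and (3.6, 1.8) in frame 2.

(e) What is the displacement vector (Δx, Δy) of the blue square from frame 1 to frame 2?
(-3.9, -0.7)

The blue square was at (7.9, 3.7) in frame 1 and (4.0, 3.0) in frame 2.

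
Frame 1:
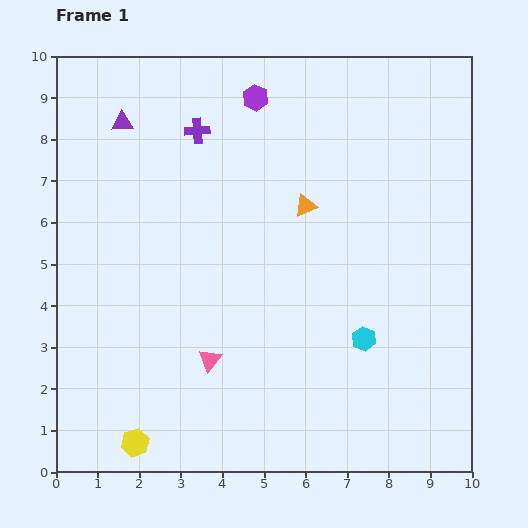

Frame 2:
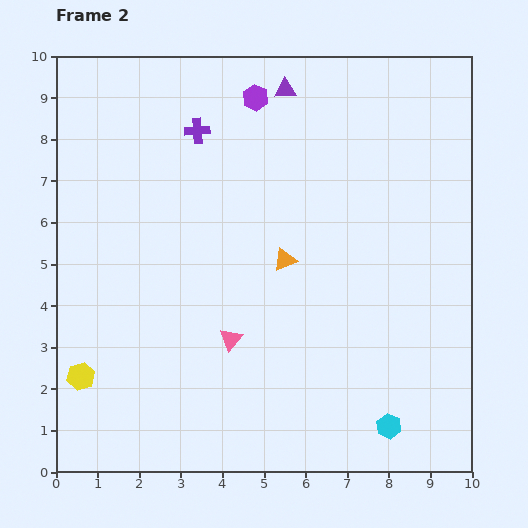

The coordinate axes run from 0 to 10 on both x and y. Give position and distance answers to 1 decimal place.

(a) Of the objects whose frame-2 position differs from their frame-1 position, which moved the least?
the pink triangle

(moved 0.7)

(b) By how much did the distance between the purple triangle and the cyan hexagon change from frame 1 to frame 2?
+0.7

Distance in frame 1: 7.8. Distance in frame 2: 8.5.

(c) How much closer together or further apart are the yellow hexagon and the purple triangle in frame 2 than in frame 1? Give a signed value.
+0.8

Distance in frame 1: 7.7. Distance in frame 2: 8.5.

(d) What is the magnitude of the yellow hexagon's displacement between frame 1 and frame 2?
2.1

The yellow hexagon moved from (1.9, 0.7) to (0.6, 2.3), a distance of √(1.3² + 1.6²) ≈ 2.1.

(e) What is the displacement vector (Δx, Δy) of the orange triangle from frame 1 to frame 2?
(-0.5, -1.3)

The orange triangle was at (6.0, 6.4) in frame 1 and (5.5, 5.1) in frame 2.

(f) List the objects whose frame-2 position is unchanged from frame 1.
the purple hexagon, the purple cross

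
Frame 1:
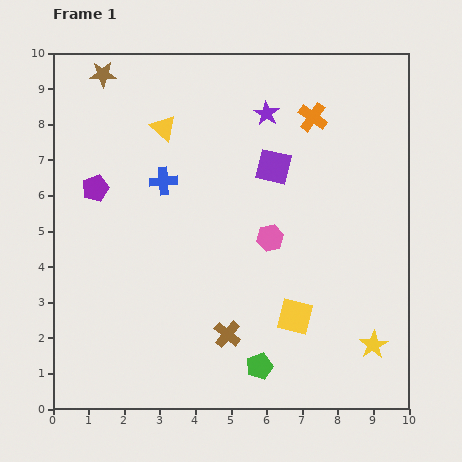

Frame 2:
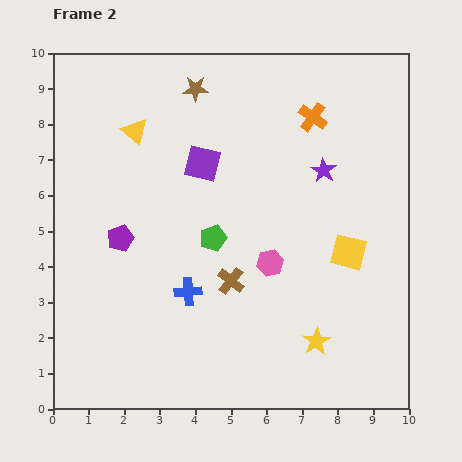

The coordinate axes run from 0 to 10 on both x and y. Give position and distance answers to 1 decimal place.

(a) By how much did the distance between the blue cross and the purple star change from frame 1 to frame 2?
+1.6

Distance in frame 1: 3.5. Distance in frame 2: 5.1.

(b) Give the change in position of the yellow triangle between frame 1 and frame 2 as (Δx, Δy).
(-0.8, -0.1)

The yellow triangle was at (3.1, 7.9) in frame 1 and (2.3, 7.8) in frame 2.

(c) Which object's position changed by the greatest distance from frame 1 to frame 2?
the green pentagon

(moved 3.8; next 3.2)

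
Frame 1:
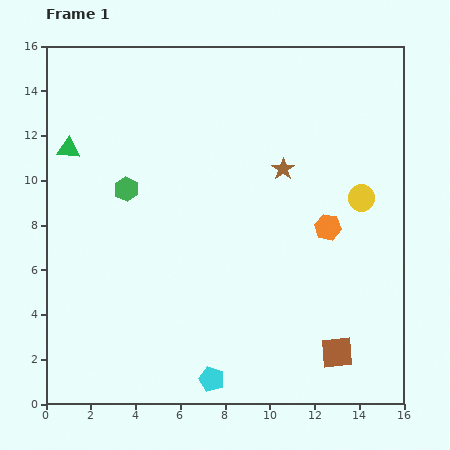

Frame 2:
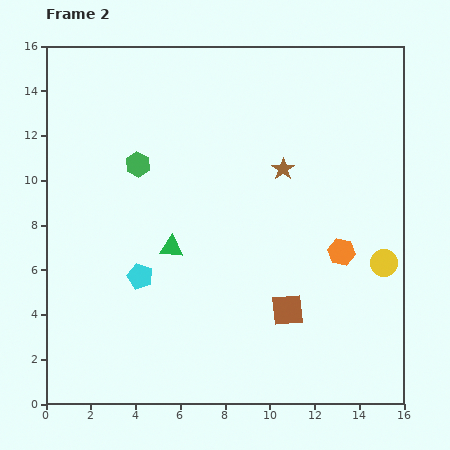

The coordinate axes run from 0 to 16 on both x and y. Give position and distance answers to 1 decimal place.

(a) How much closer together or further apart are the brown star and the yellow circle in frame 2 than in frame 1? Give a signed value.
+2.5

Distance in frame 1: 3.7. Distance in frame 2: 6.2.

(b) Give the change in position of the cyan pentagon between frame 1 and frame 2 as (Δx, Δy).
(-3.2, 4.6)

The cyan pentagon was at (7.4, 1.1) in frame 1 and (4.2, 5.7) in frame 2.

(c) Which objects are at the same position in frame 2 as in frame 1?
the brown star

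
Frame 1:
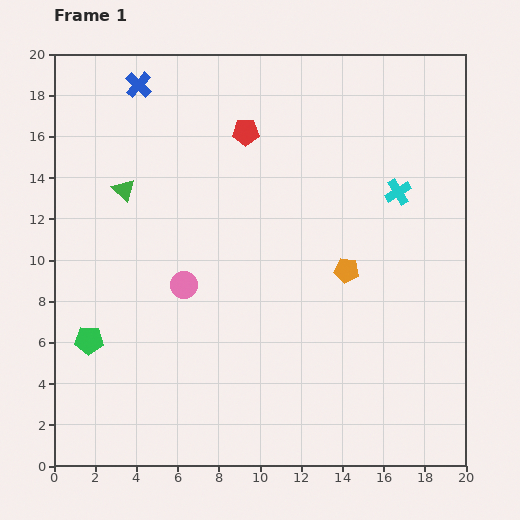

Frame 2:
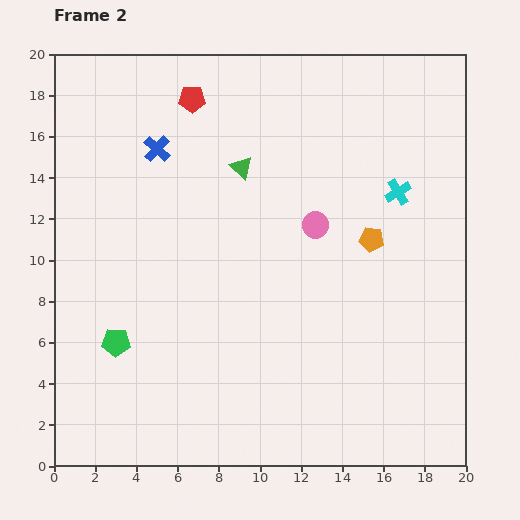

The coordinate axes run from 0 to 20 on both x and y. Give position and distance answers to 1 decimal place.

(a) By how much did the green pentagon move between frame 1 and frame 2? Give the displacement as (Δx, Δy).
(1.3, -0.1)

The green pentagon was at (1.7, 6.1) in frame 1 and (3.0, 6.0) in frame 2.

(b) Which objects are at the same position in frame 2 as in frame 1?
the cyan cross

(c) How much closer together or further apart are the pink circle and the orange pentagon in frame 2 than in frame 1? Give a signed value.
-5.1

Distance in frame 1: 7.9. Distance in frame 2: 2.8.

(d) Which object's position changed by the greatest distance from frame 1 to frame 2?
the pink circle

(moved 7.0; next 5.8)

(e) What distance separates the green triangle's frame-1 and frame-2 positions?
5.8

The green triangle moved from (3.4, 13.4) to (9.1, 14.5), a distance of √(5.7² + 1.1²) ≈ 5.8.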